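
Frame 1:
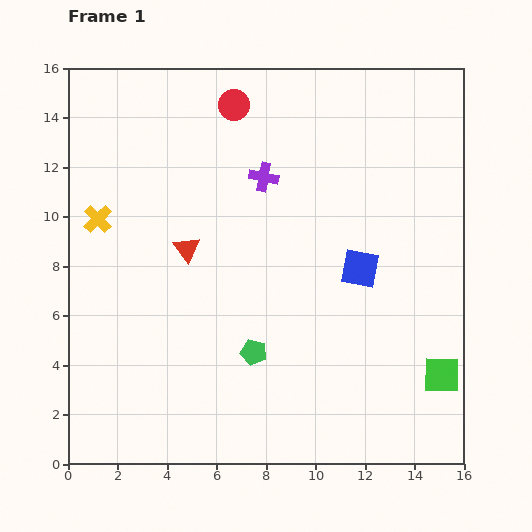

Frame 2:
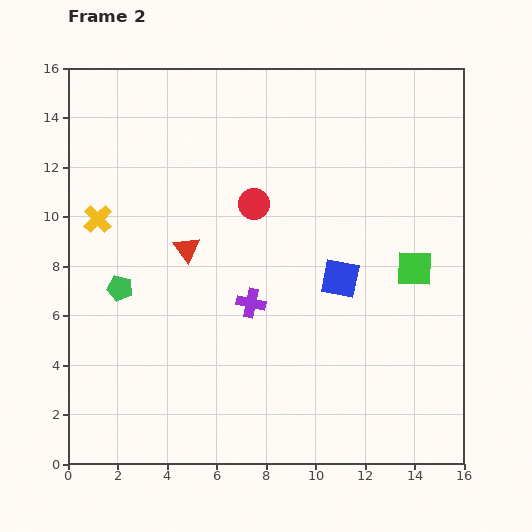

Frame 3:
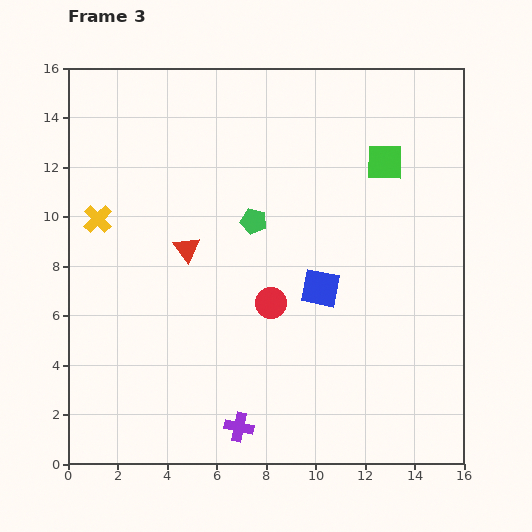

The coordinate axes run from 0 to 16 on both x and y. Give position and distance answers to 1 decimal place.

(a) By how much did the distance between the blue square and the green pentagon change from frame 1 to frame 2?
+3.4

Distance in frame 1: 5.5. Distance in frame 2: 8.9.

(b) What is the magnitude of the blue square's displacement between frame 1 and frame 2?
0.9

The blue square moved from (11.8, 7.9) to (11.0, 7.5), a distance of √(0.8² + 0.4²) ≈ 0.9.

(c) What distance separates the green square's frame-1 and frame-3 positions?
8.9

The green square moved from (15.1, 3.6) to (12.8, 12.2), a distance of √(2.3² + 8.6²) ≈ 8.9.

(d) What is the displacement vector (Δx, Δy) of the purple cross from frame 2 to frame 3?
(-0.5, -5.0)

The purple cross was at (7.4, 6.5) in frame 2 and (6.9, 1.5) in frame 3.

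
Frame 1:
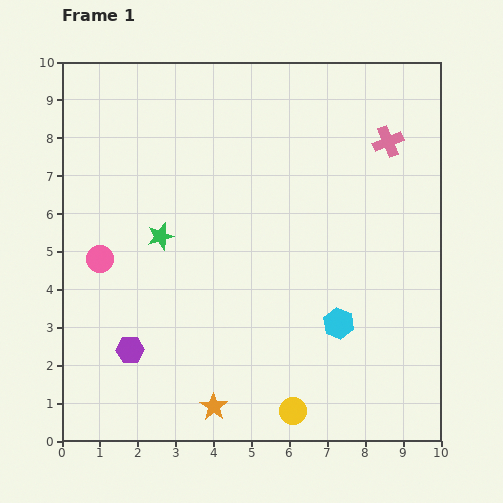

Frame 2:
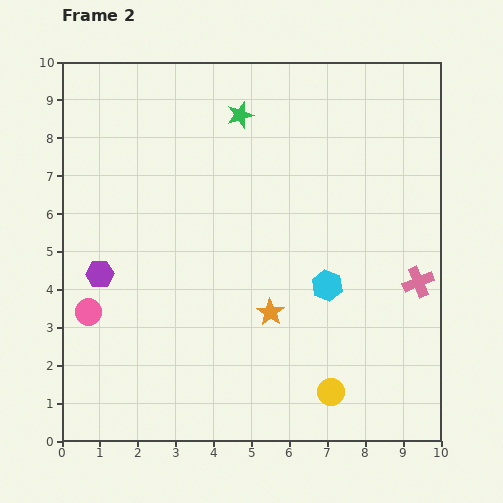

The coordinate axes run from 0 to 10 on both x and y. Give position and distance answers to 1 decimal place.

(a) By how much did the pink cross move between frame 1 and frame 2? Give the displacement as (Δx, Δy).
(0.8, -3.7)

The pink cross was at (8.6, 7.9) in frame 1 and (9.4, 4.2) in frame 2.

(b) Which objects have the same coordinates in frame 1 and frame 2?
none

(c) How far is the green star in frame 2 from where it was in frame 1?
3.8

The green star moved from (2.6, 5.4) to (4.7, 8.6), a distance of √(2.1² + 3.2²) ≈ 3.8.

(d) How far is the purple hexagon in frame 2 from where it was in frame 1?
2.2

The purple hexagon moved from (1.8, 2.4) to (1.0, 4.4), a distance of √(0.8² + 2.0²) ≈ 2.2.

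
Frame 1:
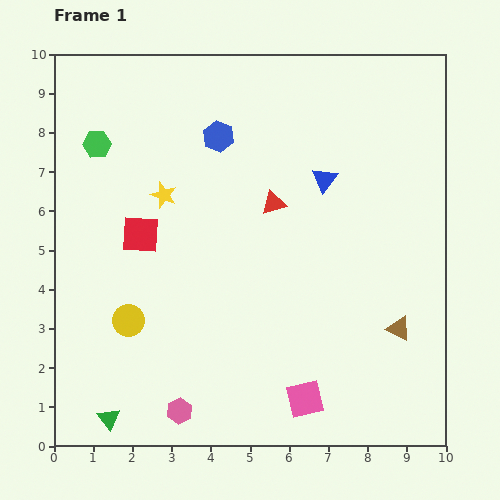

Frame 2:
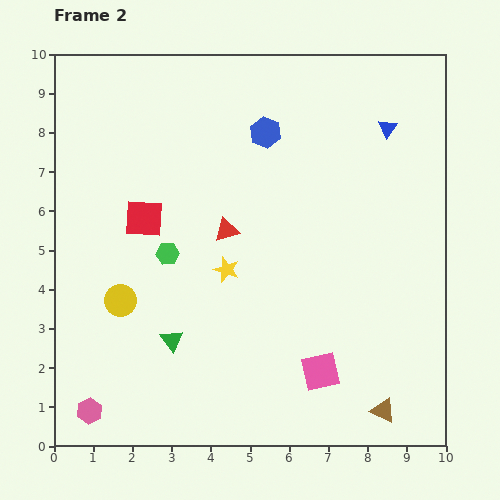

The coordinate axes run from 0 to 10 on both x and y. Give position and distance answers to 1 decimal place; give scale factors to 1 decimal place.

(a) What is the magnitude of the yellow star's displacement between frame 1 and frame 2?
2.5

The yellow star moved from (2.8, 6.4) to (4.4, 4.5), a distance of √(1.6² + 1.9²) ≈ 2.5.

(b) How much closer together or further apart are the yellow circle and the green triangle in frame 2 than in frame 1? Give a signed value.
-0.9

Distance in frame 1: 2.5. Distance in frame 2: 1.6.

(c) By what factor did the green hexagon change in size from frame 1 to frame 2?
0.8×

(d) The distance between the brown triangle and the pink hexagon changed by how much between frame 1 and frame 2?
+1.5

Distance in frame 1: 6.0. Distance in frame 2: 7.5.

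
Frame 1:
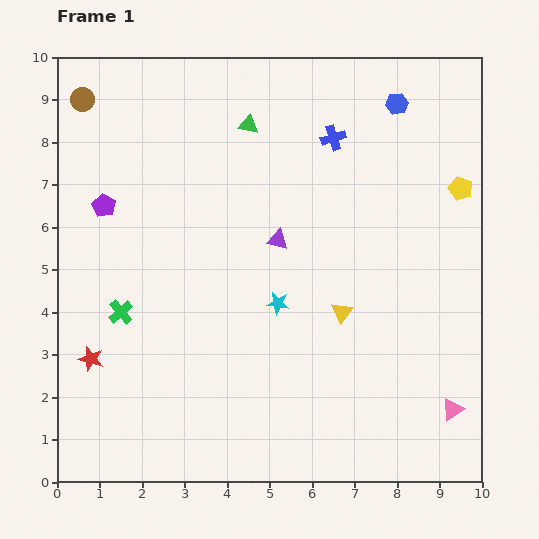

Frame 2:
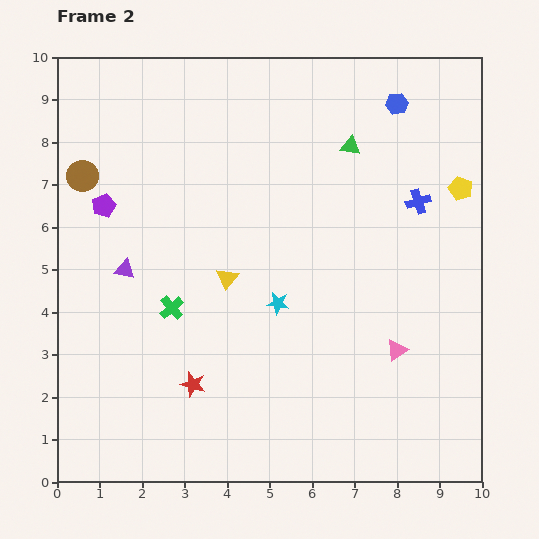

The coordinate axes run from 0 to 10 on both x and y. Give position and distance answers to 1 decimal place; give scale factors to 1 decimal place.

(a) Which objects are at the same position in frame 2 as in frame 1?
the blue hexagon, the yellow pentagon, the cyan star, the purple pentagon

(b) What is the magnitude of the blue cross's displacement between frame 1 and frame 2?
2.5

The blue cross moved from (6.5, 8.1) to (8.5, 6.6), a distance of √(2.0² + 1.5²) ≈ 2.5.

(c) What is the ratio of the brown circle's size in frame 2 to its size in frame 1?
1.3×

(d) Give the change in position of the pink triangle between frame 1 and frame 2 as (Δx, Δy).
(-1.3, 1.4)

The pink triangle was at (9.3, 1.7) in frame 1 and (8.0, 3.1) in frame 2.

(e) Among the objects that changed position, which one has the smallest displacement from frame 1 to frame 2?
the green cross

(moved 1.2)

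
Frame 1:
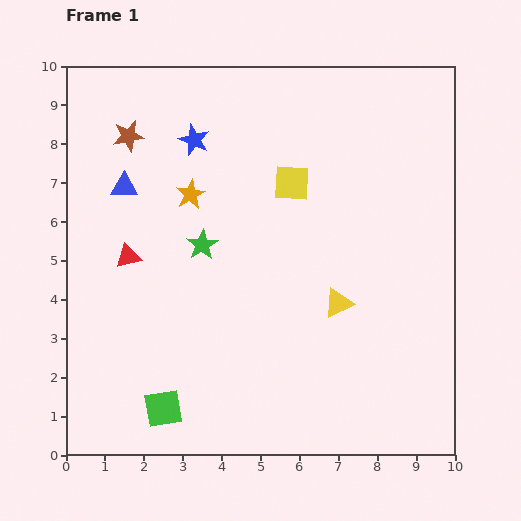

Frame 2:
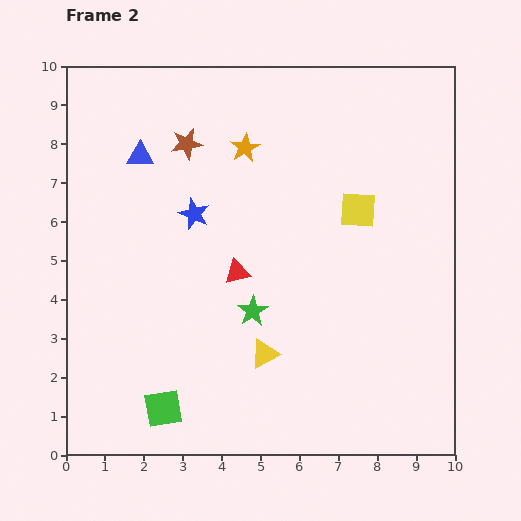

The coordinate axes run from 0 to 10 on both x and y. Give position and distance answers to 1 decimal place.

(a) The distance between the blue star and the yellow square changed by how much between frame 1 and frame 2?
+1.5

Distance in frame 1: 2.7. Distance in frame 2: 4.2.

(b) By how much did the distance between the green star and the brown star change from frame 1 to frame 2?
+1.2

Distance in frame 1: 3.4. Distance in frame 2: 4.6.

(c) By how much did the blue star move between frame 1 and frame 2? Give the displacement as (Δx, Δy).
(0.0, -1.9)

The blue star was at (3.3, 8.1) in frame 1 and (3.3, 6.2) in frame 2.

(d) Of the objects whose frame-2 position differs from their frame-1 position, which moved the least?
the blue triangle

(moved 0.9)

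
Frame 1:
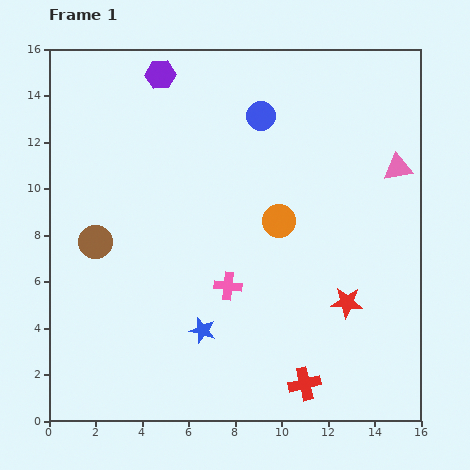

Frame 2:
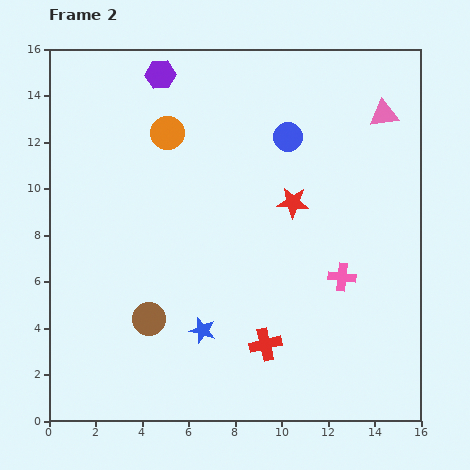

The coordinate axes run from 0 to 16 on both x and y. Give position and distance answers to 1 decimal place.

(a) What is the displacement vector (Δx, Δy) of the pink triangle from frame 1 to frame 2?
(-0.6, 2.3)

The pink triangle was at (15.0, 10.9) in frame 1 and (14.4, 13.2) in frame 2.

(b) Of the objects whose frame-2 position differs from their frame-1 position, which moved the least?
the blue circle

(moved 1.5)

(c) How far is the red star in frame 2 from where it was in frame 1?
4.9

The red star moved from (12.8, 5.1) to (10.5, 9.4), a distance of √(2.3² + 4.3²) ≈ 4.9.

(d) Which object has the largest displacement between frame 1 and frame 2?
the orange circle

(moved 6.1; next 4.9)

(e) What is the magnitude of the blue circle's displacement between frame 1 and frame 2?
1.5

The blue circle moved from (9.1, 13.1) to (10.3, 12.2), a distance of √(1.2² + 0.9²) ≈ 1.5.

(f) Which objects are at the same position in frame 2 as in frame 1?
the blue star, the purple hexagon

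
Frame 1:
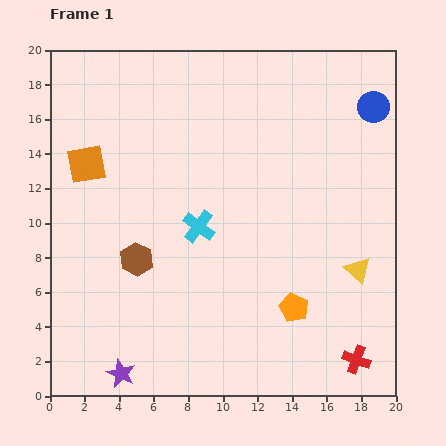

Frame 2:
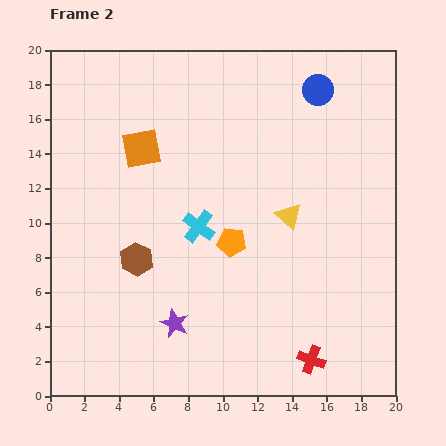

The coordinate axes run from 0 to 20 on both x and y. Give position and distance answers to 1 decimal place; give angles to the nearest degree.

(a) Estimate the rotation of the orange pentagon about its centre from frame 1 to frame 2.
18° counter-clockwise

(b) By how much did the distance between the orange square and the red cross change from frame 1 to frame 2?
-3.7

Distance in frame 1: 19.3. Distance in frame 2: 15.6.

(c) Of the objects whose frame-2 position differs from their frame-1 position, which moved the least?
the red cross

(moved 2.6)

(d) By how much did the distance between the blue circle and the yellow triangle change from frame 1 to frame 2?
-1.9

Distance in frame 1: 9.4. Distance in frame 2: 7.5.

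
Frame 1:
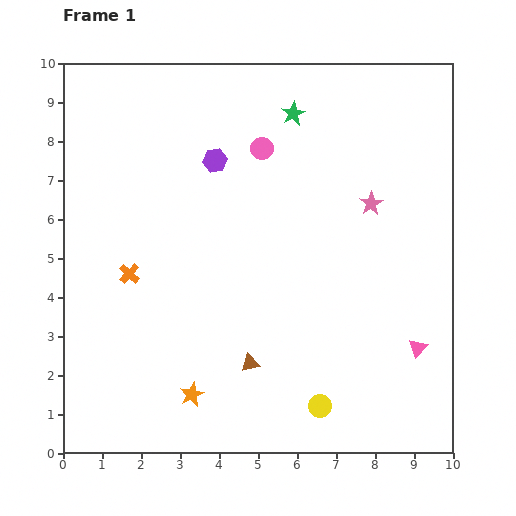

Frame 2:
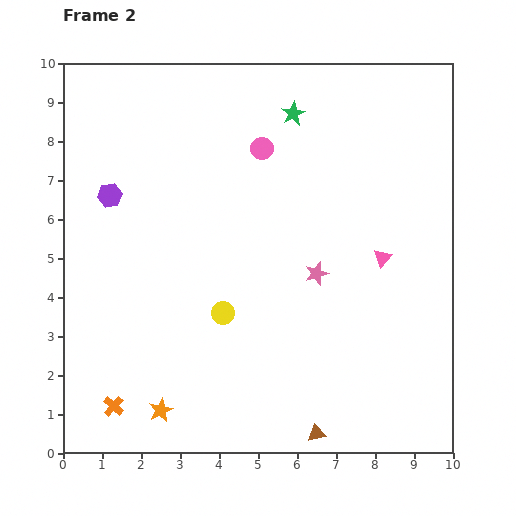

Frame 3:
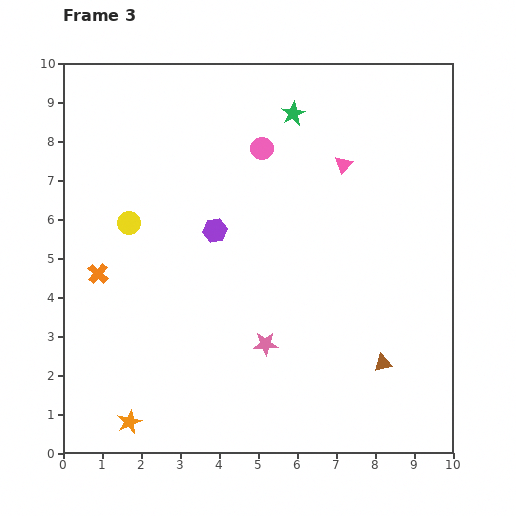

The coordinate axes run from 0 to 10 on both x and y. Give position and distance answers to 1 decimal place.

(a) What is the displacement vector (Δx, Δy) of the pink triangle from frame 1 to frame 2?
(-0.9, 2.3)

The pink triangle was at (9.1, 2.7) in frame 1 and (8.2, 5.0) in frame 2.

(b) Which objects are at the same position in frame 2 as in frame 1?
the pink circle, the green star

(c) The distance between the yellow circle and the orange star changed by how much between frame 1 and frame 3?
+1.8

Distance in frame 1: 3.3. Distance in frame 3: 5.1.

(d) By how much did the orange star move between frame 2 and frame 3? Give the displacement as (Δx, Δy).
(-0.8, -0.3)

The orange star was at (2.5, 1.1) in frame 2 and (1.7, 0.8) in frame 3.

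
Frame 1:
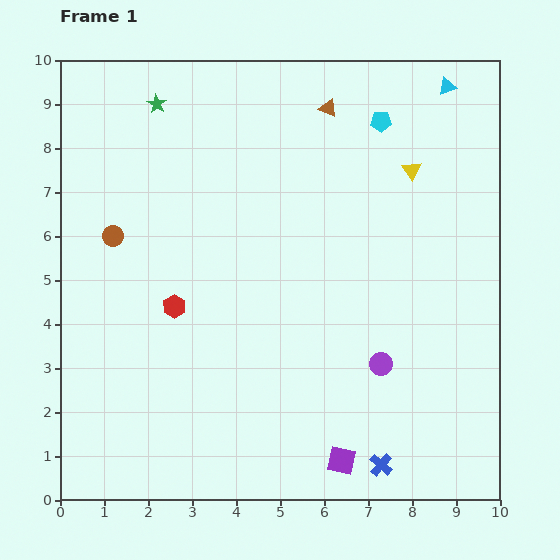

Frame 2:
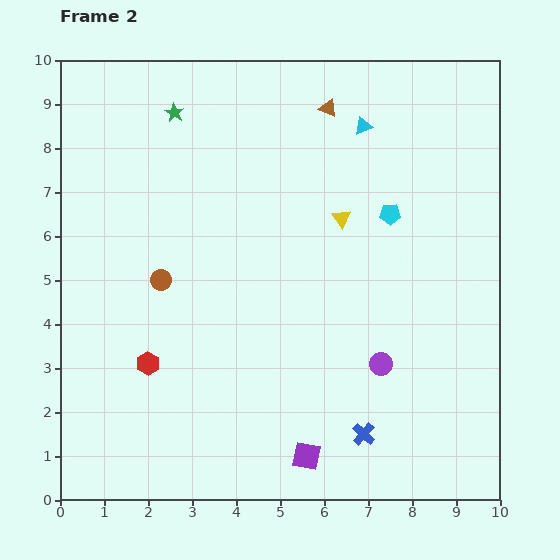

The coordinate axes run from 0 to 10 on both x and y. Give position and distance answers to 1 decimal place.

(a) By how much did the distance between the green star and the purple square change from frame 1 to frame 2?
-0.7

Distance in frame 1: 9.1. Distance in frame 2: 8.4.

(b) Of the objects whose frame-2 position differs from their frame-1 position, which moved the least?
the green star

(moved 0.4)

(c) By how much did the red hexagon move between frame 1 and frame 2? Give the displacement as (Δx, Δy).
(-0.6, -1.3)

The red hexagon was at (2.6, 4.4) in frame 1 and (2.0, 3.1) in frame 2.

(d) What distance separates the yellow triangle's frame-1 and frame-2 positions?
1.9

The yellow triangle moved from (8.0, 7.5) to (6.4, 6.4), a distance of √(1.6² + 1.1²) ≈ 1.9.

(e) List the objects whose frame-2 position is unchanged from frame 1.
the brown triangle, the purple circle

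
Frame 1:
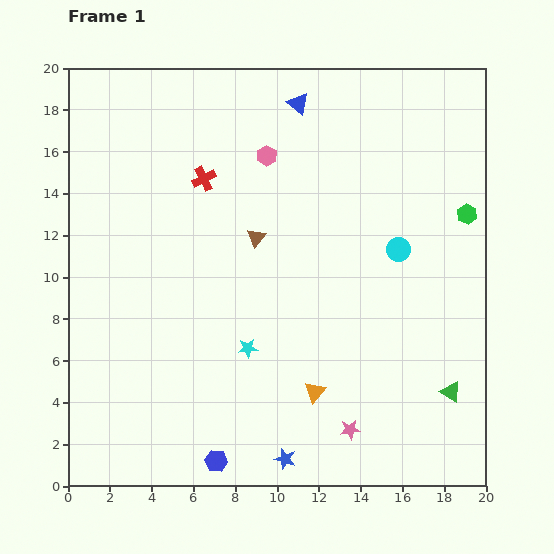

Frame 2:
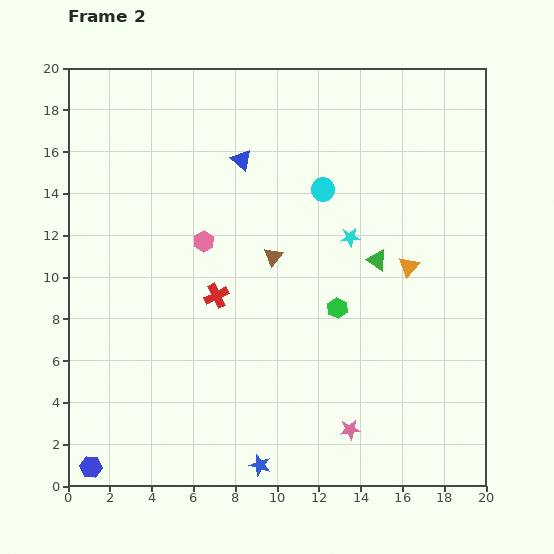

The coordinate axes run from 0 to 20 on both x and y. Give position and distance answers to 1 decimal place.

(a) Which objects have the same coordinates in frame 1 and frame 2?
the pink star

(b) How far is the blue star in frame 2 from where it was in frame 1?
1.2

The blue star moved from (10.4, 1.3) to (9.2, 1.0), a distance of √(1.2² + 0.3²) ≈ 1.2.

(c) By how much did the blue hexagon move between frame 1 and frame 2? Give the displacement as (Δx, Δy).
(-6.0, -0.3)

The blue hexagon was at (7.1, 1.2) in frame 1 and (1.1, 0.9) in frame 2.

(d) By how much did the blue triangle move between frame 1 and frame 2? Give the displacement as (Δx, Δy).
(-2.7, -2.7)

The blue triangle was at (11.0, 18.3) in frame 1 and (8.3, 15.6) in frame 2.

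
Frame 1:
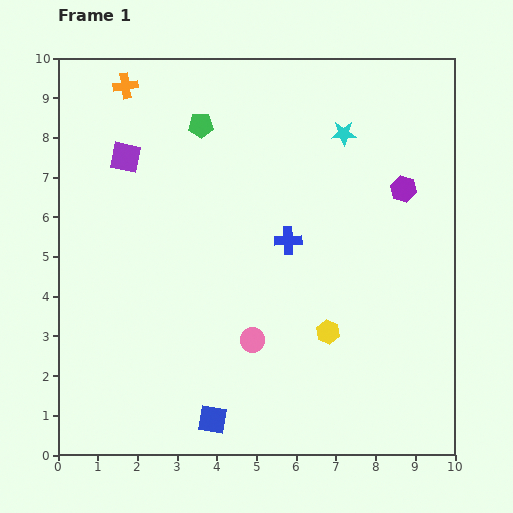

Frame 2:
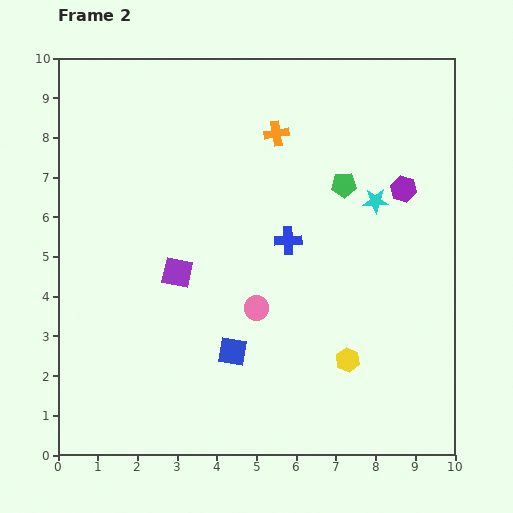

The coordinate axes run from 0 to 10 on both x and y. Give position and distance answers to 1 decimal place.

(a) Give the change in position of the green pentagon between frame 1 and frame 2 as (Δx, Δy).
(3.6, -1.5)

The green pentagon was at (3.6, 8.3) in frame 1 and (7.2, 6.8) in frame 2.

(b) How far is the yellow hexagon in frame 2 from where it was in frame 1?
0.9

The yellow hexagon moved from (6.8, 3.1) to (7.3, 2.4), a distance of √(0.5² + 0.7²) ≈ 0.9.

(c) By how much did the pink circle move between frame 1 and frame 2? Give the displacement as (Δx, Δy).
(0.1, 0.8)

The pink circle was at (4.9, 2.9) in frame 1 and (5.0, 3.7) in frame 2.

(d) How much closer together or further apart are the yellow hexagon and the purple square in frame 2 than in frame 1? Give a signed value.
-1.9

Distance in frame 1: 6.7. Distance in frame 2: 4.8.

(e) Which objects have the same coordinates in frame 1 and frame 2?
the blue cross, the purple hexagon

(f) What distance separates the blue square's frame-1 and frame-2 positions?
1.8

The blue square moved from (3.9, 0.9) to (4.4, 2.6), a distance of √(0.5² + 1.7²) ≈ 1.8.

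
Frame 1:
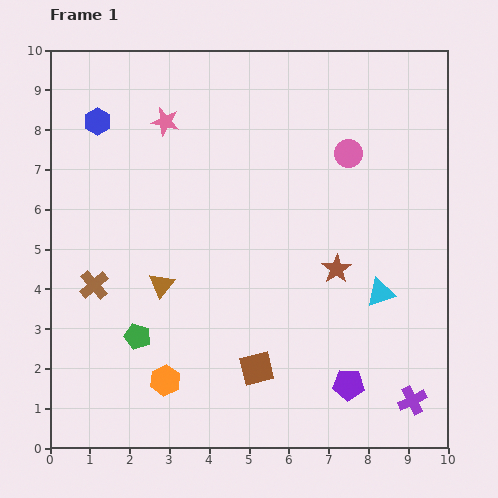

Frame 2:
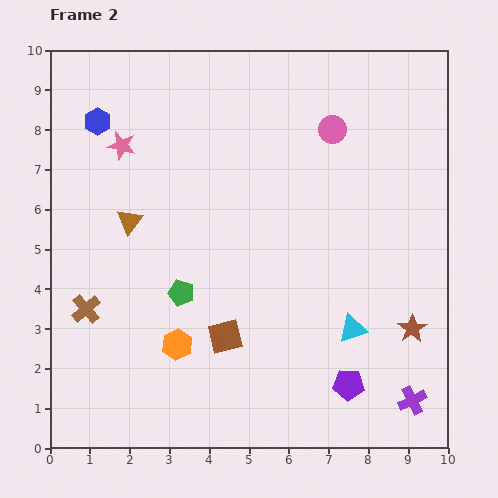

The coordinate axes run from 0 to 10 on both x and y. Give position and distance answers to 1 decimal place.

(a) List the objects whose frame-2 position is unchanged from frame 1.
the purple cross, the purple pentagon, the blue hexagon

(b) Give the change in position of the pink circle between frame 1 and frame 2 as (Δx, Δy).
(-0.4, 0.6)

The pink circle was at (7.5, 7.4) in frame 1 and (7.1, 8.0) in frame 2.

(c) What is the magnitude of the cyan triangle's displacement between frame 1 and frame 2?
1.1

The cyan triangle moved from (8.3, 3.9) to (7.6, 3.0), a distance of √(0.7² + 0.9²) ≈ 1.1.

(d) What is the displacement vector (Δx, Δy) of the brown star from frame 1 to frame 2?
(1.9, -1.5)

The brown star was at (7.2, 4.5) in frame 1 and (9.1, 3.0) in frame 2.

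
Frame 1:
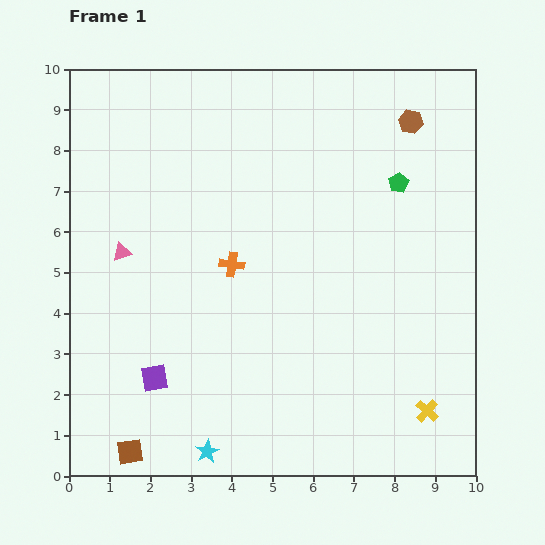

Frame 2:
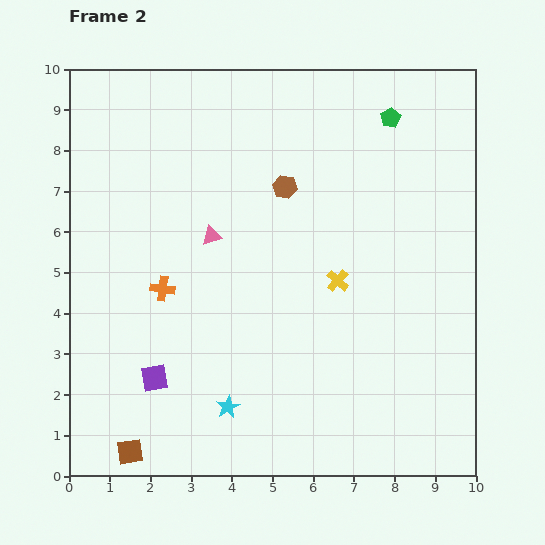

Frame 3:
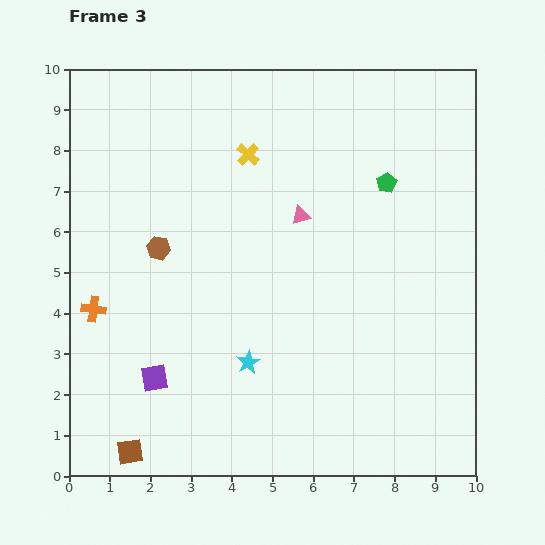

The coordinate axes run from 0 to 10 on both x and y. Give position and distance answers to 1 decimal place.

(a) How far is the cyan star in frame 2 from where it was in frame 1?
1.2

The cyan star moved from (3.4, 0.6) to (3.9, 1.7), a distance of √(0.5² + 1.1²) ≈ 1.2.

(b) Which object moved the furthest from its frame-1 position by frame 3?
the yellow cross

(moved 7.7; next 6.9)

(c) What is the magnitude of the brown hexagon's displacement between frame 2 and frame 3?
3.4

The brown hexagon moved from (5.3, 7.1) to (2.2, 5.6), a distance of √(3.1² + 1.5²) ≈ 3.4.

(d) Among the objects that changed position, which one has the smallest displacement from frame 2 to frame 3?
the cyan star

(moved 1.2)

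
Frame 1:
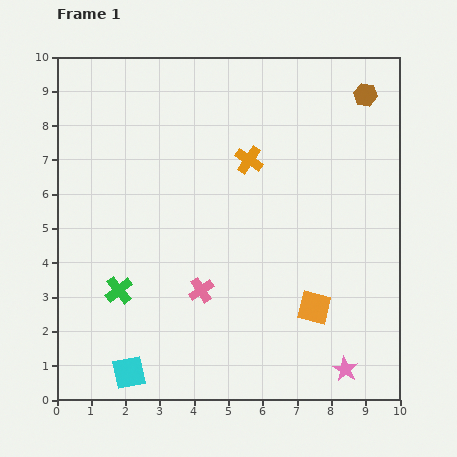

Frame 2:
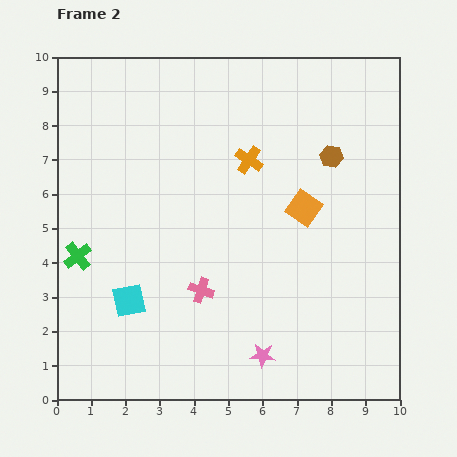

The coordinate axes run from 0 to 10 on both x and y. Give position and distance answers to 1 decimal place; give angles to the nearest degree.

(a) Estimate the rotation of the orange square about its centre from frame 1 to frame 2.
20° clockwise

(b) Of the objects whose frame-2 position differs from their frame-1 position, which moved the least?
the green cross

(moved 1.6)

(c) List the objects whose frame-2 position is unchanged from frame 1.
the orange cross, the pink cross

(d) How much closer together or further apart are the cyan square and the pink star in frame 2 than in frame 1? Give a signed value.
-2.1

Distance in frame 1: 6.3. Distance in frame 2: 4.2.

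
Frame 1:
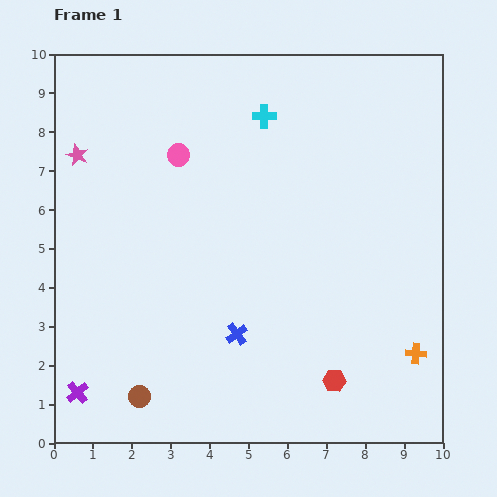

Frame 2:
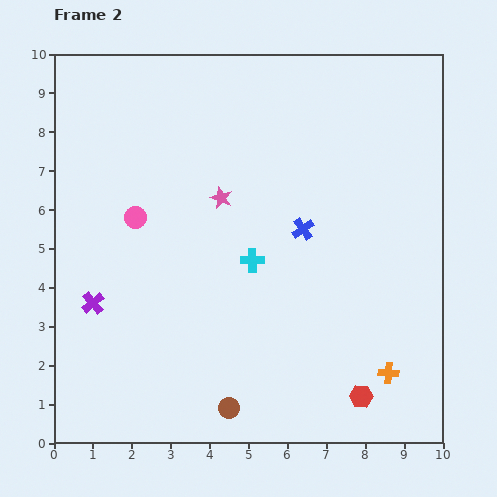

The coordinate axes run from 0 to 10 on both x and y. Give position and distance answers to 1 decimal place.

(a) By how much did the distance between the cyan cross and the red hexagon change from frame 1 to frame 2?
-2.5

Distance in frame 1: 7.0. Distance in frame 2: 4.5.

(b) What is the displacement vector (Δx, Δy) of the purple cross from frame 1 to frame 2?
(0.4, 2.3)

The purple cross was at (0.6, 1.3) in frame 1 and (1.0, 3.6) in frame 2.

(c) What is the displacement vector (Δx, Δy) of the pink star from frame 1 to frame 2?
(3.7, -1.1)

The pink star was at (0.6, 7.4) in frame 1 and (4.3, 6.3) in frame 2.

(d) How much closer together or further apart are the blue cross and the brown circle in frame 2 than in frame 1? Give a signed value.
+2.0

Distance in frame 1: 3.0. Distance in frame 2: 5.0.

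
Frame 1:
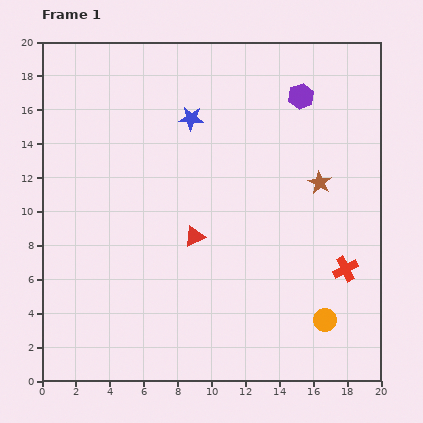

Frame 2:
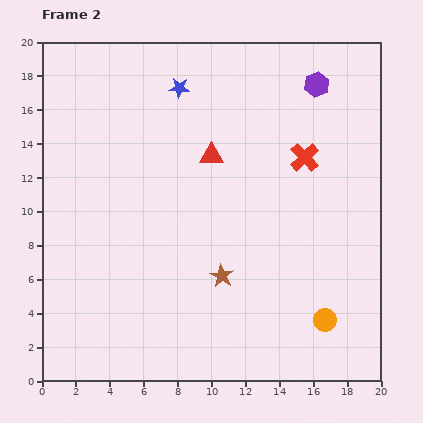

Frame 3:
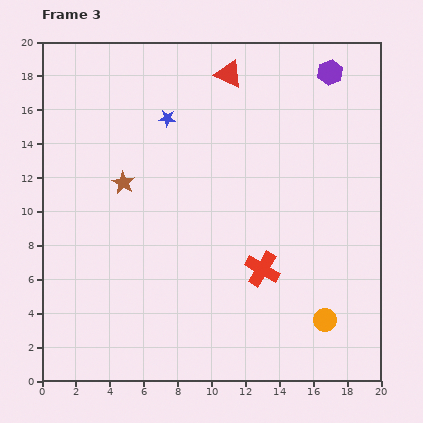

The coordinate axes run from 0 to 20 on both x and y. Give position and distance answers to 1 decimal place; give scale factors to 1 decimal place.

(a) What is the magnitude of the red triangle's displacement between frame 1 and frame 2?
4.9

The red triangle moved from (9.0, 8.5) to (10.0, 13.3), a distance of √(1.0² + 4.8²) ≈ 4.9.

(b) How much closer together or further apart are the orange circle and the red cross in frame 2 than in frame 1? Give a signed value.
+6.5

Distance in frame 1: 3.2. Distance in frame 2: 9.7.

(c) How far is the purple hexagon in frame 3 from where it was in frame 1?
2.2

The purple hexagon moved from (15.3, 16.8) to (17.0, 18.2), a distance of √(1.7² + 1.4²) ≈ 2.2.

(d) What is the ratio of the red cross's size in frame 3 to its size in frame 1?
1.4×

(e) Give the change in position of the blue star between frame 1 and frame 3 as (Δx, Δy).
(-1.4, 0.0)

The blue star was at (8.8, 15.5) in frame 1 and (7.4, 15.5) in frame 3.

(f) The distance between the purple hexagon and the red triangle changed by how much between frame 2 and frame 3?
-1.5

Distance in frame 2: 7.5. Distance in frame 3: 6.0.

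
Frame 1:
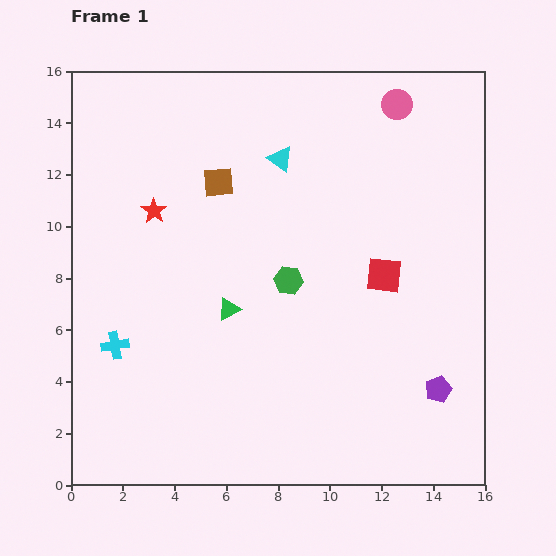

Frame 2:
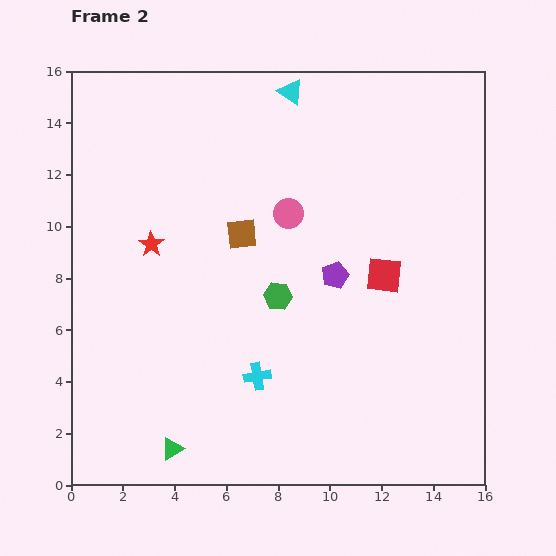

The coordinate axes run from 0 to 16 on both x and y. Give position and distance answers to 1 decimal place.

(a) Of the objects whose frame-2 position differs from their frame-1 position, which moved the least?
the green hexagon

(moved 0.7)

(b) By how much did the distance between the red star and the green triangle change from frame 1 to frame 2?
+3.1

Distance in frame 1: 4.8. Distance in frame 2: 7.9.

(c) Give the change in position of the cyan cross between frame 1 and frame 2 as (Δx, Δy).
(5.5, -1.2)

The cyan cross was at (1.7, 5.4) in frame 1 and (7.2, 4.2) in frame 2.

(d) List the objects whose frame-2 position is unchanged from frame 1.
the red square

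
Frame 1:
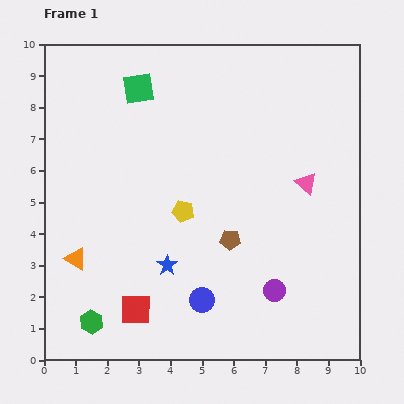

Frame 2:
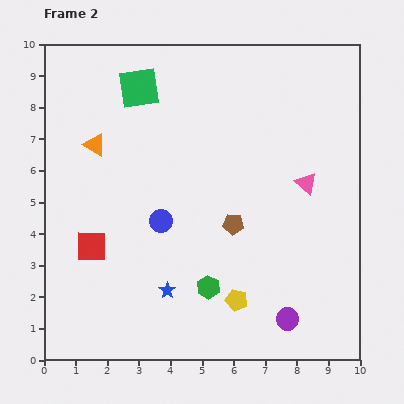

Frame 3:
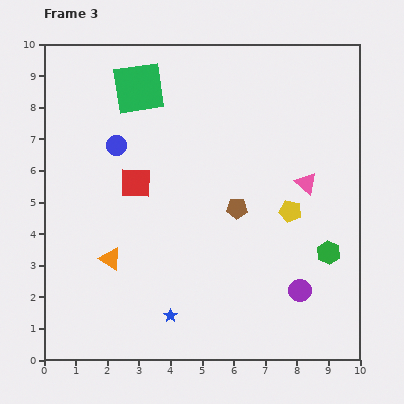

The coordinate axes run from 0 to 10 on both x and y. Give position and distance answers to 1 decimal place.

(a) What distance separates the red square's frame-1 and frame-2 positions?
2.4

The red square moved from (2.9, 1.6) to (1.5, 3.6), a distance of √(1.4² + 2.0²) ≈ 2.4.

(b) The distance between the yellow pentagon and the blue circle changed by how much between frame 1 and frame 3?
+3.0

Distance in frame 1: 2.9. Distance in frame 3: 5.9.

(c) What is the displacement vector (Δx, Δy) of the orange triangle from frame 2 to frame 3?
(0.5, -3.6)

The orange triangle was at (1.6, 6.8) in frame 2 and (2.1, 3.2) in frame 3.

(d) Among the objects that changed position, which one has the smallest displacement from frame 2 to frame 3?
the brown pentagon

(moved 0.5)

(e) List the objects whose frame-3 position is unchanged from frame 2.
the pink triangle, the green square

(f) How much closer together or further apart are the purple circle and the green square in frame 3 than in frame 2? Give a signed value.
-0.5

Distance in frame 2: 8.7. Distance in frame 3: 8.2.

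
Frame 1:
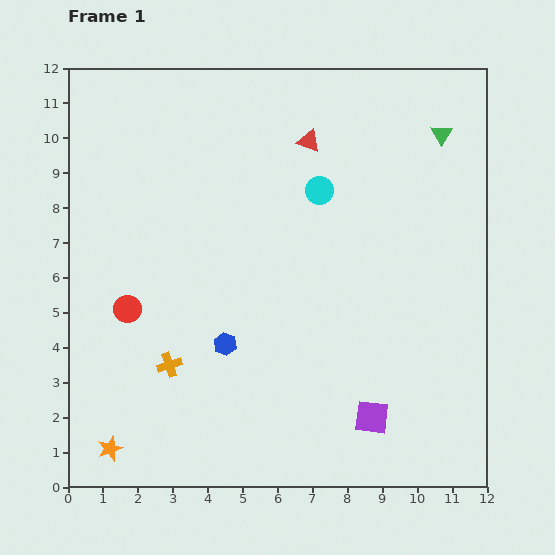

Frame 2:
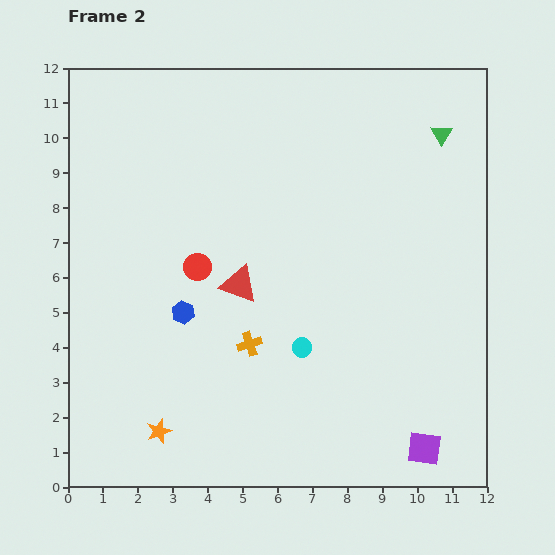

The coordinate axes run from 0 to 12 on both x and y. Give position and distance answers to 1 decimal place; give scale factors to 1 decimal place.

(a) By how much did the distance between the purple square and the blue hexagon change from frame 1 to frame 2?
+3.2

Distance in frame 1: 4.7. Distance in frame 2: 7.9.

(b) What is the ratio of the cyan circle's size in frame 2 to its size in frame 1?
0.7×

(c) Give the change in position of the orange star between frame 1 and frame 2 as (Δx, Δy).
(1.4, 0.5)

The orange star was at (1.2, 1.1) in frame 1 and (2.6, 1.6) in frame 2.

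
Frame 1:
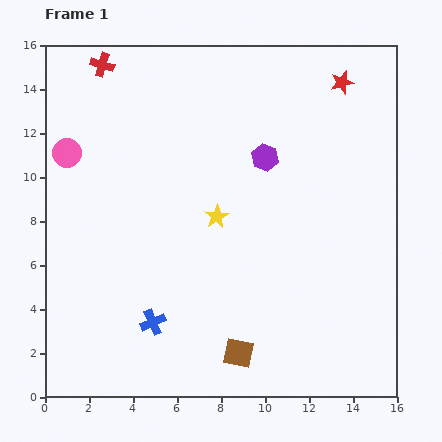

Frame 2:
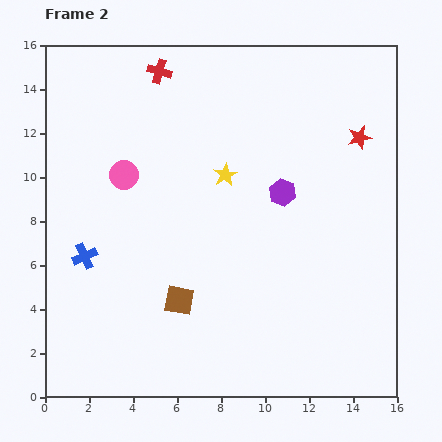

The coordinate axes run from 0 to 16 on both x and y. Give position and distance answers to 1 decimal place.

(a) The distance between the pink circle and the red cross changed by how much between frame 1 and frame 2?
+0.7

Distance in frame 1: 4.3. Distance in frame 2: 5.0.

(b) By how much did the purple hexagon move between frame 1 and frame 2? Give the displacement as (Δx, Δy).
(0.8, -1.6)

The purple hexagon was at (10.0, 10.9) in frame 1 and (10.8, 9.3) in frame 2.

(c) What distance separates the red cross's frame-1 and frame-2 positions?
2.6

The red cross moved from (2.6, 15.1) to (5.2, 14.8), a distance of √(2.6² + 0.3²) ≈ 2.6.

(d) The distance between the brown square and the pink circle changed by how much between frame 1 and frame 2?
-5.8

Distance in frame 1: 12.0. Distance in frame 2: 6.2.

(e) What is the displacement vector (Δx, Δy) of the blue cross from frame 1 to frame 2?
(-3.1, 3.0)

The blue cross was at (4.9, 3.4) in frame 1 and (1.8, 6.4) in frame 2.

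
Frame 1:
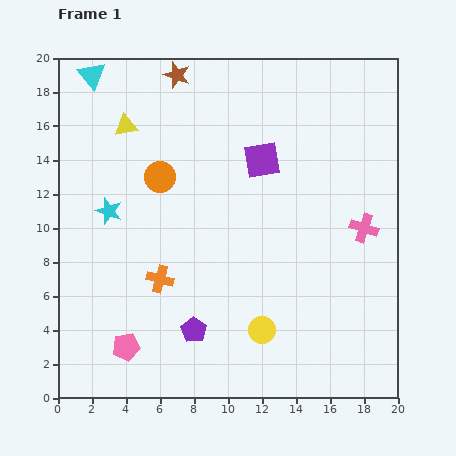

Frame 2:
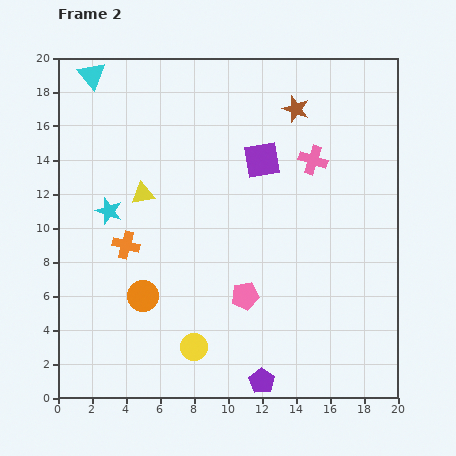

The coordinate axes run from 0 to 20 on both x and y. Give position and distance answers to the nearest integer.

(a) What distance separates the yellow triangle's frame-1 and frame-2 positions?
4

The yellow triangle moved from (4, 16) to (5, 12), a distance of √(1² + 4²) ≈ 4.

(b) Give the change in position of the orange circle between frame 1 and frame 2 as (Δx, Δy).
(-1, -7)

The orange circle was at (6, 13) in frame 1 and (5, 6) in frame 2.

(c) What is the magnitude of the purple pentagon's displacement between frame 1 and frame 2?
5

The purple pentagon moved from (8, 4) to (12, 1), a distance of √(4² + 3²) ≈ 5.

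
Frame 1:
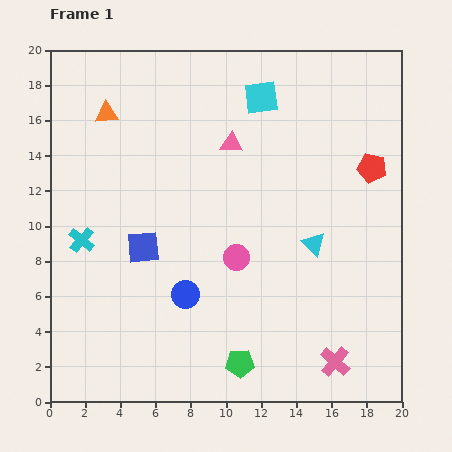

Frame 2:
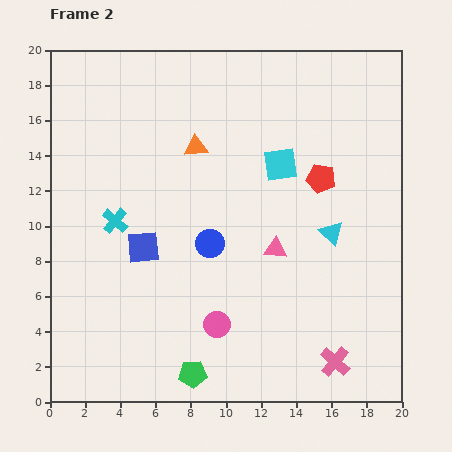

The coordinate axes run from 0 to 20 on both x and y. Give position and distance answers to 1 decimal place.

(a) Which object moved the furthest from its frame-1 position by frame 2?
the pink triangle

(moved 6.5; next 5.4)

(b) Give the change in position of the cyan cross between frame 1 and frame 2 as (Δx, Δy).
(1.9, 1.1)

The cyan cross was at (1.8, 9.2) in frame 1 and (3.7, 10.3) in frame 2.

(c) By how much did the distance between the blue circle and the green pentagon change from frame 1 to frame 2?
+2.5

Distance in frame 1: 5.0. Distance in frame 2: 7.5.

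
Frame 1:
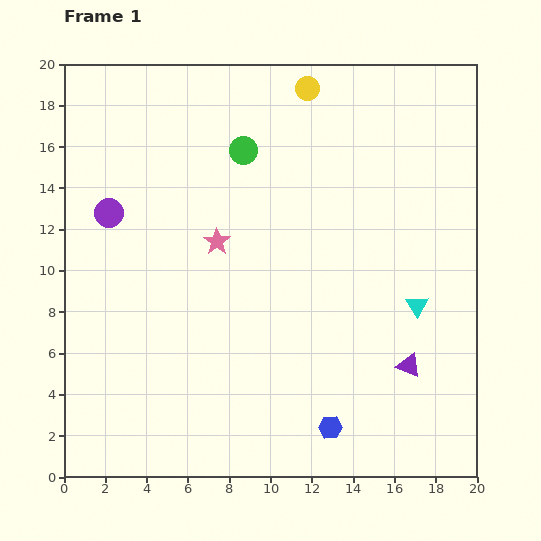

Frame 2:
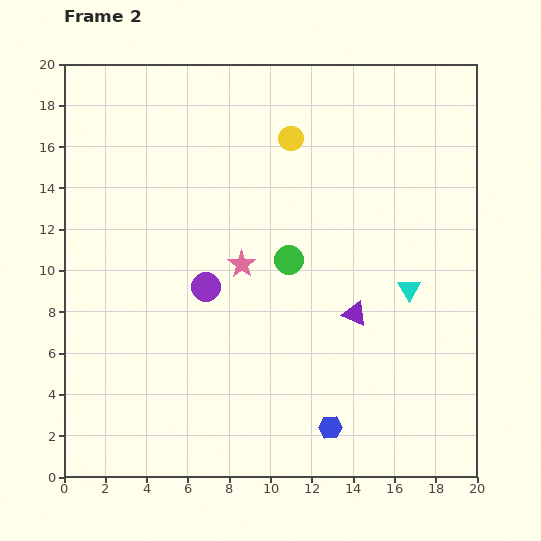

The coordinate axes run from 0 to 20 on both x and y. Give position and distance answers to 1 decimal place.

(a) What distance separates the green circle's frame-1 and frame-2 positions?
5.7

The green circle moved from (8.7, 15.8) to (10.9, 10.5), a distance of √(2.2² + 5.3²) ≈ 5.7.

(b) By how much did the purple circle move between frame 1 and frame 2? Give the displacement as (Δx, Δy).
(4.7, -3.6)

The purple circle was at (2.2, 12.8) in frame 1 and (6.9, 9.2) in frame 2.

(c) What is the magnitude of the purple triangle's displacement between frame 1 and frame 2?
3.6

The purple triangle moved from (16.7, 5.4) to (14.1, 7.9), a distance of √(2.6² + 2.5²) ≈ 3.6.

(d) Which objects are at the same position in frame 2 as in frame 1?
the blue hexagon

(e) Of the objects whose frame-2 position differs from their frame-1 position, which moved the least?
the cyan triangle

(moved 0.9)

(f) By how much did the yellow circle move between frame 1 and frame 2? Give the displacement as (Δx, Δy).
(-0.8, -2.4)

The yellow circle was at (11.8, 18.8) in frame 1 and (11.0, 16.4) in frame 2.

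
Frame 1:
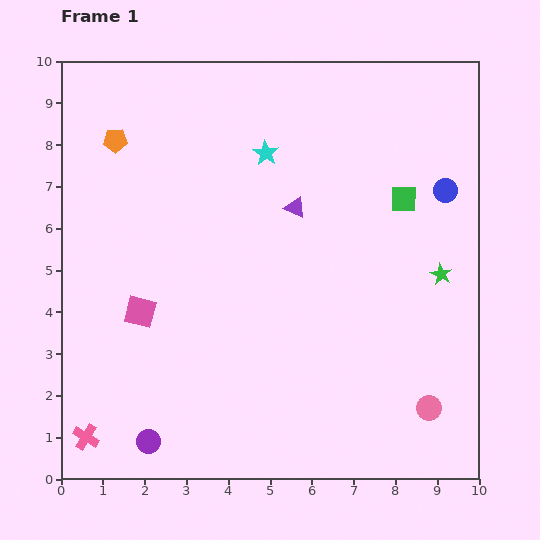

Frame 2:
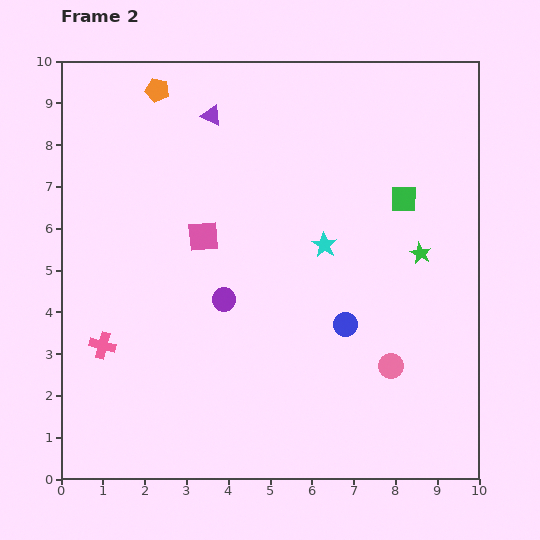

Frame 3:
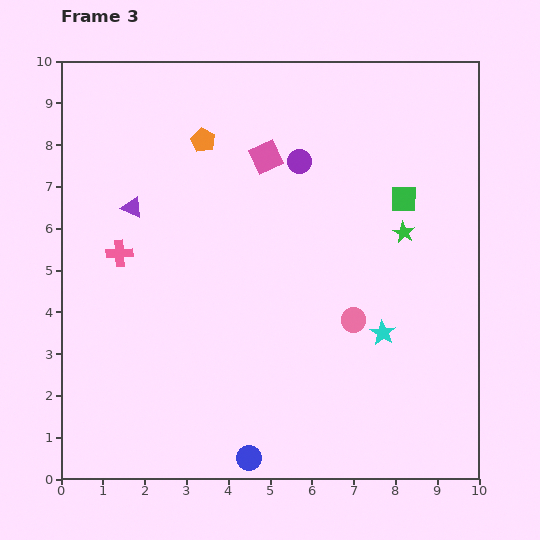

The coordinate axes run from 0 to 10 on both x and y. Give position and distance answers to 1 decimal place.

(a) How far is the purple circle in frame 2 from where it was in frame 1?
3.8

The purple circle moved from (2.1, 0.9) to (3.9, 4.3), a distance of √(1.8² + 3.4²) ≈ 3.8.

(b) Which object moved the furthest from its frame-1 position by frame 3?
the blue circle

(moved 7.9; next 7.6)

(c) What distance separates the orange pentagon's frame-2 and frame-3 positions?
1.6

The orange pentagon moved from (2.3, 9.3) to (3.4, 8.1), a distance of √(1.1² + 1.2²) ≈ 1.6.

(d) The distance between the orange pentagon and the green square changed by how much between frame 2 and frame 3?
-1.4

Distance in frame 2: 6.4. Distance in frame 3: 5.0.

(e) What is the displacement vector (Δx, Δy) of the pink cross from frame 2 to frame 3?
(0.4, 2.2)

The pink cross was at (1.0, 3.2) in frame 2 and (1.4, 5.4) in frame 3.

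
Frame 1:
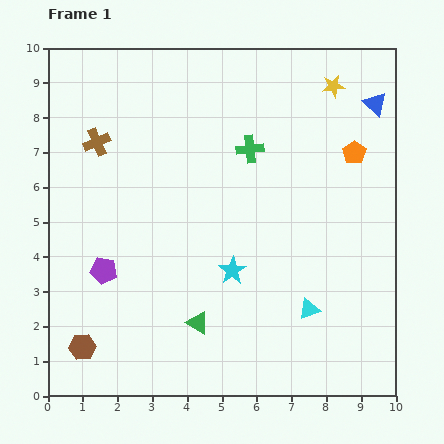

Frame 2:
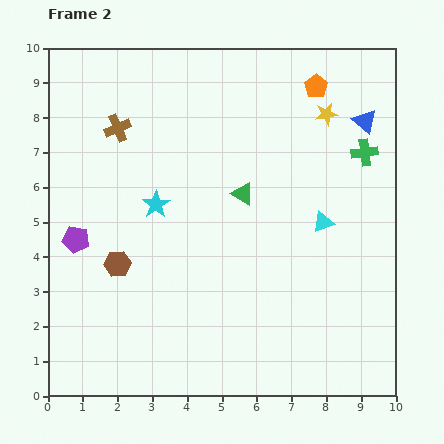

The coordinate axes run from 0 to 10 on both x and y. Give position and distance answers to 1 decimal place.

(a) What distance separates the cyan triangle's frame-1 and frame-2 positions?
2.5

The cyan triangle moved from (7.5, 2.5) to (7.9, 5.0), a distance of √(0.4² + 2.5²) ≈ 2.5.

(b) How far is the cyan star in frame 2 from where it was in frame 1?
2.9

The cyan star moved from (5.3, 3.6) to (3.1, 5.5), a distance of √(2.2² + 1.9²) ≈ 2.9.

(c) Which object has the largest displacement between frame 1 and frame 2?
the green triangle

(moved 3.9; next 3.3)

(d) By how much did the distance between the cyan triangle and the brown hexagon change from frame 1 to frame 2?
-0.6

Distance in frame 1: 6.6. Distance in frame 2: 6.0.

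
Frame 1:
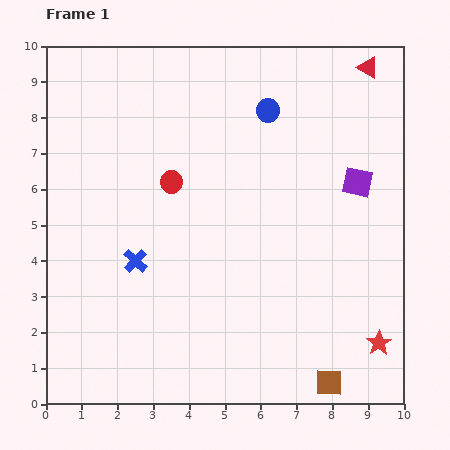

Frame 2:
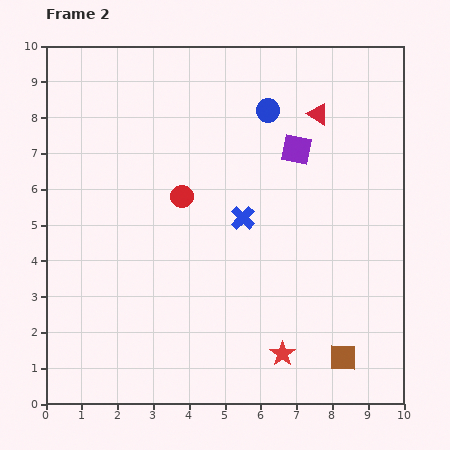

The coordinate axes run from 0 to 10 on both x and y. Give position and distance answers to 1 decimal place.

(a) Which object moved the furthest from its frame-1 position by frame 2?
the blue cross

(moved 3.2; next 2.7)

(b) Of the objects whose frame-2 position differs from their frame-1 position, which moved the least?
the red circle

(moved 0.5)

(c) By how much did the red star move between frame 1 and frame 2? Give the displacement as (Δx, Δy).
(-2.7, -0.3)

The red star was at (9.3, 1.7) in frame 1 and (6.6, 1.4) in frame 2.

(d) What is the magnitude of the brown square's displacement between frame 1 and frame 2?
0.8

The brown square moved from (7.9, 0.6) to (8.3, 1.3), a distance of √(0.4² + 0.7²) ≈ 0.8.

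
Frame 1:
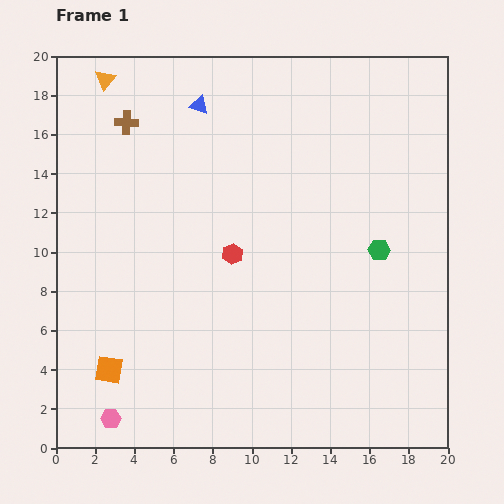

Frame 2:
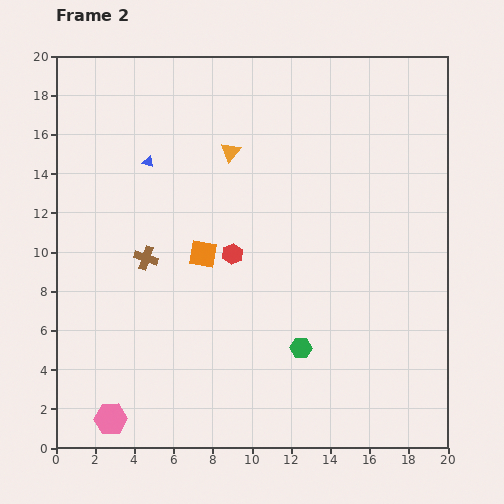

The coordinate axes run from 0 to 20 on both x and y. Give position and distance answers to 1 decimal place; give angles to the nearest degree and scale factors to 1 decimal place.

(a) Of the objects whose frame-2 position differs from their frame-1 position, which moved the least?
the blue triangle

(moved 3.9)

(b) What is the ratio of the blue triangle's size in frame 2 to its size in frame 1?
0.6×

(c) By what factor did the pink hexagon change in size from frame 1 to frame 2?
1.6×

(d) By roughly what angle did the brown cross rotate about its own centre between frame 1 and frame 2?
16° clockwise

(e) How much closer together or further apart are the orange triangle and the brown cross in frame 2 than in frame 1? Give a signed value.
+4.4

Distance in frame 1: 2.5. Distance in frame 2: 6.9.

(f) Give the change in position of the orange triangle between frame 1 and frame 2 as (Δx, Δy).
(6.4, -3.7)

The orange triangle was at (2.5, 18.8) in frame 1 and (8.9, 15.1) in frame 2.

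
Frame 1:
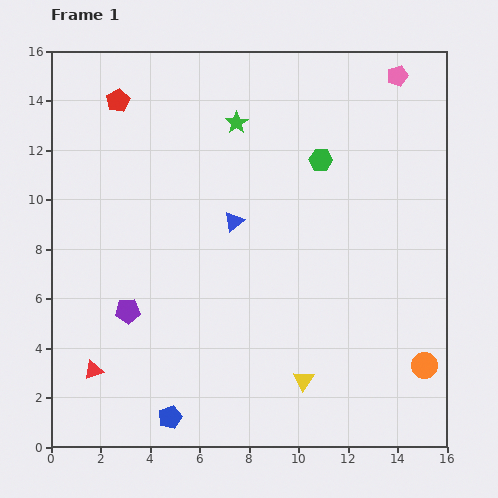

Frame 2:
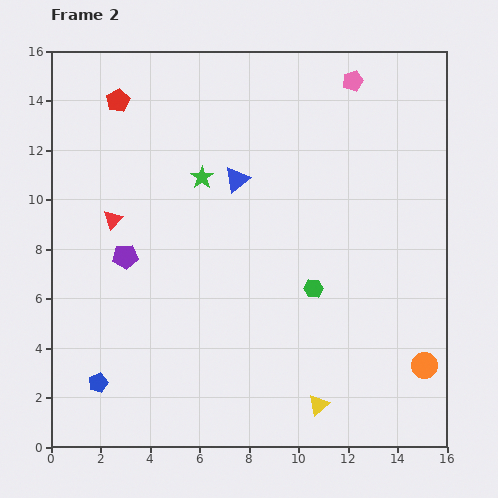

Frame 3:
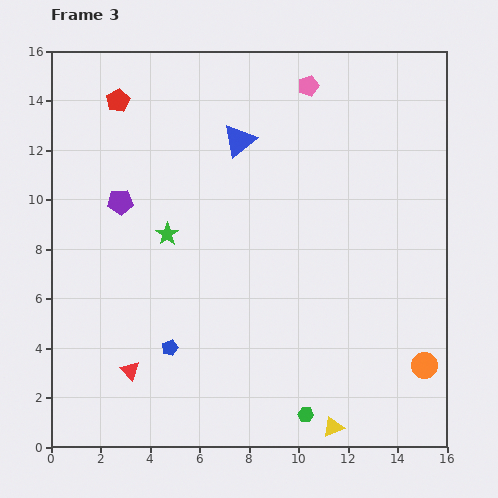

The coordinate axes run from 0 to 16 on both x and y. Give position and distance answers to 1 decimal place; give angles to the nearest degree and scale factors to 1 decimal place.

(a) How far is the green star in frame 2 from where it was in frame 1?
2.6

The green star moved from (7.5, 13.1) to (6.1, 10.9), a distance of √(1.4² + 2.2²) ≈ 2.6.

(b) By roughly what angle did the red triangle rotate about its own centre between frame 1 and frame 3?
52° counter-clockwise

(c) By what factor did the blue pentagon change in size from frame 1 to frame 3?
0.7×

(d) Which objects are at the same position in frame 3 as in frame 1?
the orange circle, the red pentagon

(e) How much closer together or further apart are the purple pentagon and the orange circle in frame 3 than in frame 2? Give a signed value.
+1.1

Distance in frame 2: 12.9. Distance in frame 3: 14.0.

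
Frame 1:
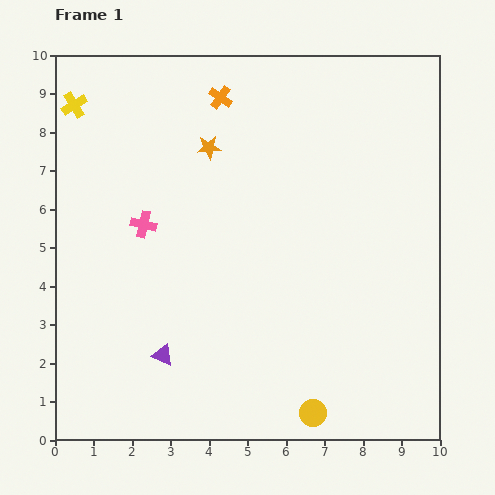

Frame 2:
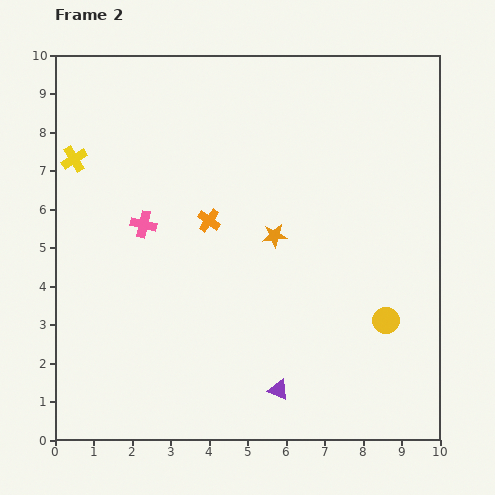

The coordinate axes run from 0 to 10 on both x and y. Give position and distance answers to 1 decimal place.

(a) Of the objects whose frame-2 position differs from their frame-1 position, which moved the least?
the yellow cross

(moved 1.4)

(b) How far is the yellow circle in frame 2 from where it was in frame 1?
3.1

The yellow circle moved from (6.7, 0.7) to (8.6, 3.1), a distance of √(1.9² + 2.4²) ≈ 3.1.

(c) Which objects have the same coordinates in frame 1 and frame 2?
the pink cross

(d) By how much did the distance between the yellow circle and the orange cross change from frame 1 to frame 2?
-3.2

Distance in frame 1: 8.5. Distance in frame 2: 5.3.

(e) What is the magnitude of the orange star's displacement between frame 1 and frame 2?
2.9

The orange star moved from (4.0, 7.6) to (5.7, 5.3), a distance of √(1.7² + 2.3²) ≈ 2.9.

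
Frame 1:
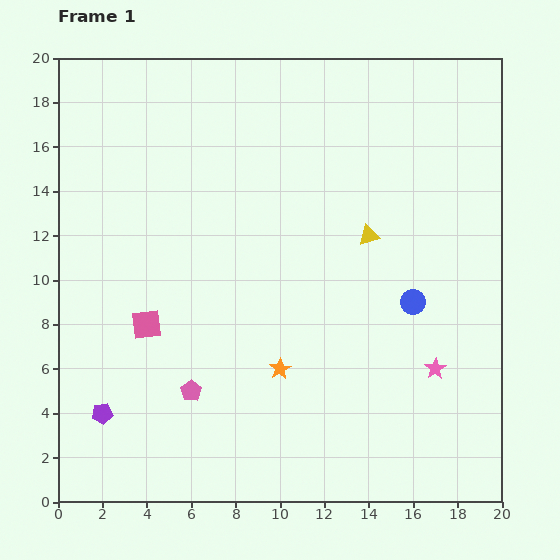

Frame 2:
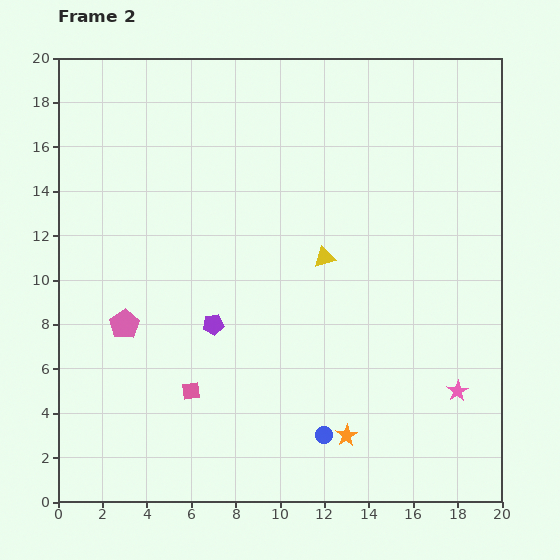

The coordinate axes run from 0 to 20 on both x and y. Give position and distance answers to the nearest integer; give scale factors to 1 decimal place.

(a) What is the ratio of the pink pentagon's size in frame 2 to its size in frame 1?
1.4×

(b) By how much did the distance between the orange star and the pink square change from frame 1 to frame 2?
+1

Distance in frame 1: 6. Distance in frame 2: 7.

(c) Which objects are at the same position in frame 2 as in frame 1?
none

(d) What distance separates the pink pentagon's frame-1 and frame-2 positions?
4

The pink pentagon moved from (6, 5) to (3, 8), a distance of √(3² + 3²) ≈ 4.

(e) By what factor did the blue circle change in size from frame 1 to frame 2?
0.7×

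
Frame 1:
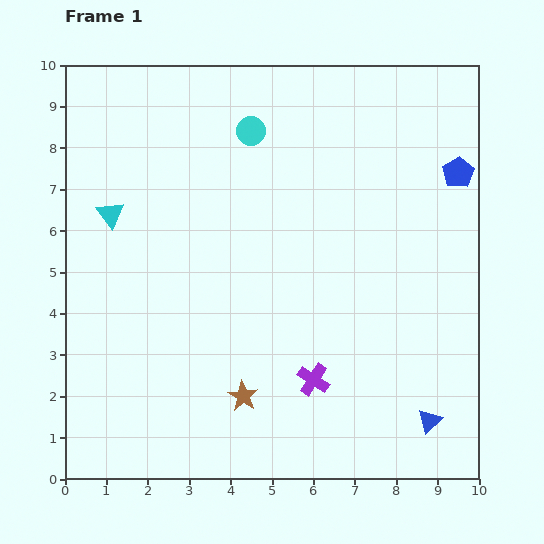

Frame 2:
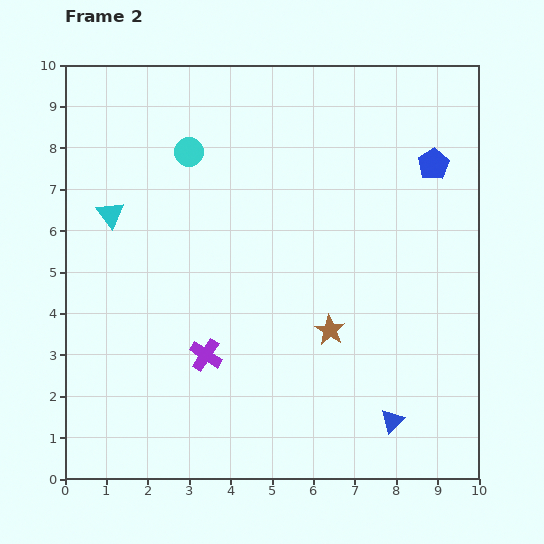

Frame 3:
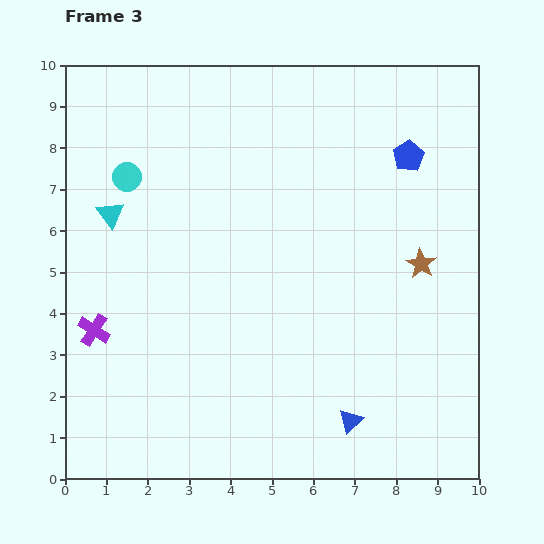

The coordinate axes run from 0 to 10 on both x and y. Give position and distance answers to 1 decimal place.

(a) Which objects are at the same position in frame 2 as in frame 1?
the cyan triangle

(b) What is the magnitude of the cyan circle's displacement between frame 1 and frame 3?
3.2

The cyan circle moved from (4.5, 8.4) to (1.5, 7.3), a distance of √(3.0² + 1.1²) ≈ 3.2.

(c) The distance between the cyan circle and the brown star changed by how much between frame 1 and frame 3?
+1.0

Distance in frame 1: 6.4. Distance in frame 3: 7.4.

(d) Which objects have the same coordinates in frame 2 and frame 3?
the cyan triangle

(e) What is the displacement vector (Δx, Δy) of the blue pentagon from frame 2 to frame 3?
(-0.6, 0.2)

The blue pentagon was at (8.9, 7.6) in frame 2 and (8.3, 7.8) in frame 3.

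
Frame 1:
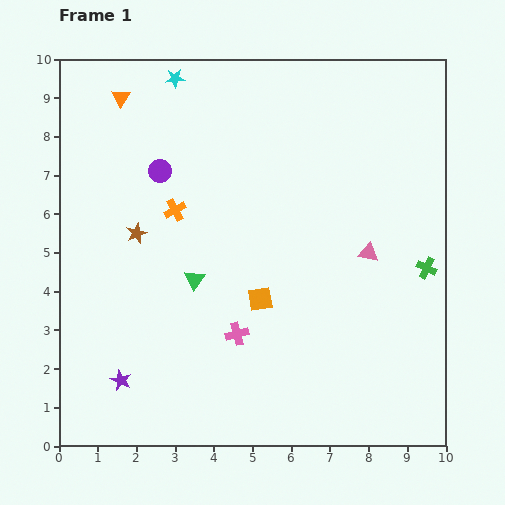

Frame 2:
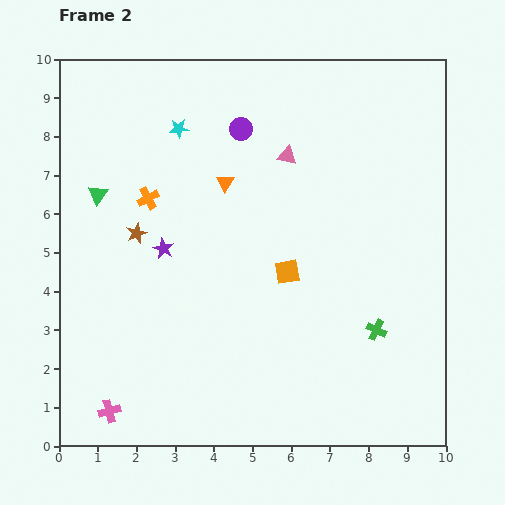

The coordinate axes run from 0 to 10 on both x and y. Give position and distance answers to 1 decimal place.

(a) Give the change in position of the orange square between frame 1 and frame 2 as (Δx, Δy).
(0.7, 0.7)

The orange square was at (5.2, 3.8) in frame 1 and (5.9, 4.5) in frame 2.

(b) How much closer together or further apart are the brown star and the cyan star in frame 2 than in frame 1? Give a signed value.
-1.2

Distance in frame 1: 4.1. Distance in frame 2: 2.9.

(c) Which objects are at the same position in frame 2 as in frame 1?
the brown star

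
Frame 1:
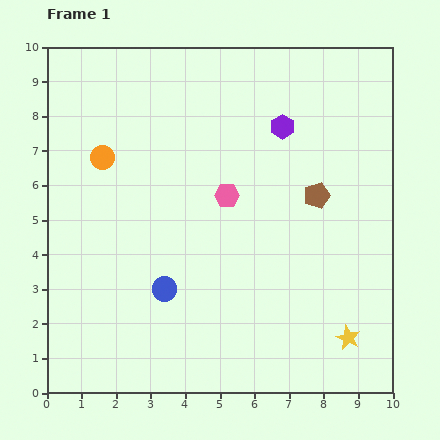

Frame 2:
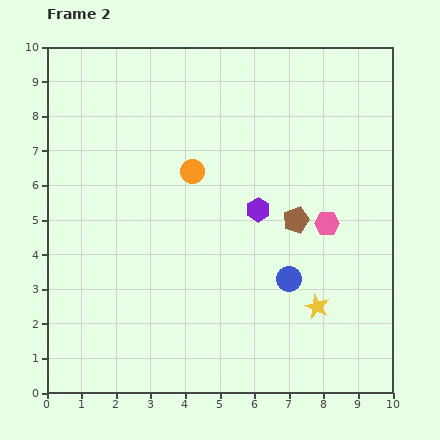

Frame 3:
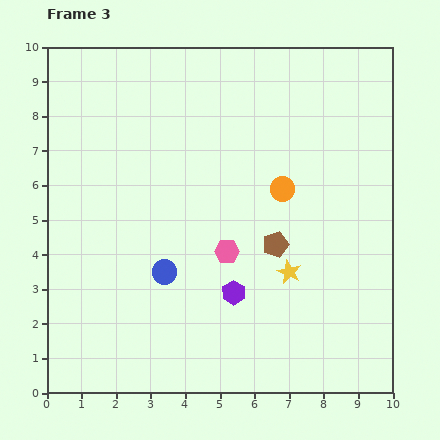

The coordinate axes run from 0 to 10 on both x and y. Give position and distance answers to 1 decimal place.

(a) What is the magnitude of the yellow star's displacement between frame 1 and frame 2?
1.3

The yellow star moved from (8.7, 1.6) to (7.8, 2.5), a distance of √(0.9² + 0.9²) ≈ 1.3.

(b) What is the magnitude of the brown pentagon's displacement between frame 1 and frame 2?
0.9

The brown pentagon moved from (7.8, 5.7) to (7.2, 5.0), a distance of √(0.6² + 0.7²) ≈ 0.9.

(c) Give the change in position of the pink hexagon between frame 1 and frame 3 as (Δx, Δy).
(0.0, -1.6)

The pink hexagon was at (5.2, 5.7) in frame 1 and (5.2, 4.1) in frame 3.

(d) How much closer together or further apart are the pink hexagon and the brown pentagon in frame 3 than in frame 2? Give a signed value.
+0.5

Distance in frame 2: 0.9. Distance in frame 3: 1.4.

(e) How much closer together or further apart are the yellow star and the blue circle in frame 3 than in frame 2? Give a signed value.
+2.5

Distance in frame 2: 1.1. Distance in frame 3: 3.6.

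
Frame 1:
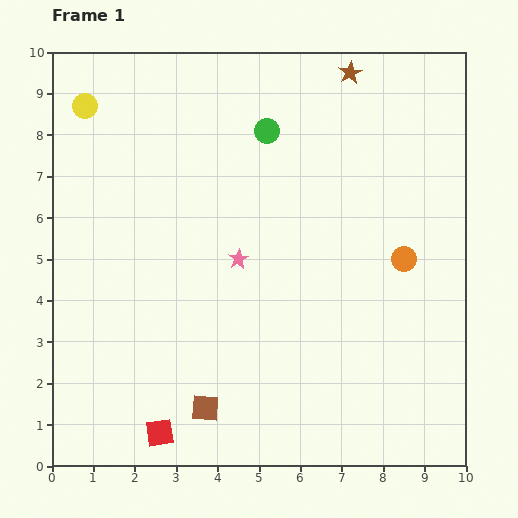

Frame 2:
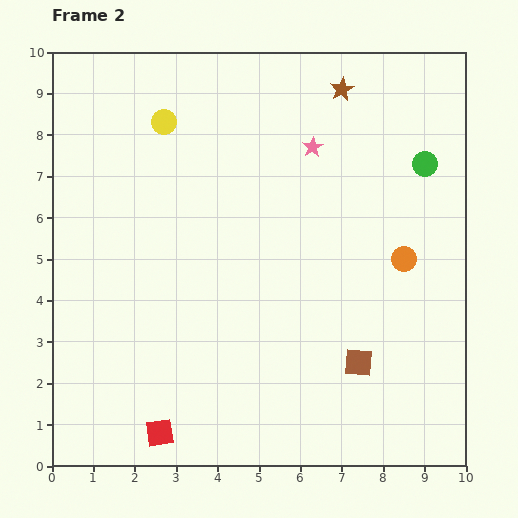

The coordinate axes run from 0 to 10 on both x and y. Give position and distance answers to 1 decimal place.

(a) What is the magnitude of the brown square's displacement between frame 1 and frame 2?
3.9

The brown square moved from (3.7, 1.4) to (7.4, 2.5), a distance of √(3.7² + 1.1²) ≈ 3.9.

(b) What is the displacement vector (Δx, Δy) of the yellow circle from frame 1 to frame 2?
(1.9, -0.4)

The yellow circle was at (0.8, 8.7) in frame 1 and (2.7, 8.3) in frame 2.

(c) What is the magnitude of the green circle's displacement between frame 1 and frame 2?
3.9

The green circle moved from (5.2, 8.1) to (9.0, 7.3), a distance of √(3.8² + 0.8²) ≈ 3.9.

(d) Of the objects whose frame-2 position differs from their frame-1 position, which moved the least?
the brown star

(moved 0.4)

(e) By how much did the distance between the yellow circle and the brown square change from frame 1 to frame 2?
-0.4

Distance in frame 1: 7.9. Distance in frame 2: 7.5.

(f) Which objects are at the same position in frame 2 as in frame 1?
the orange circle, the red square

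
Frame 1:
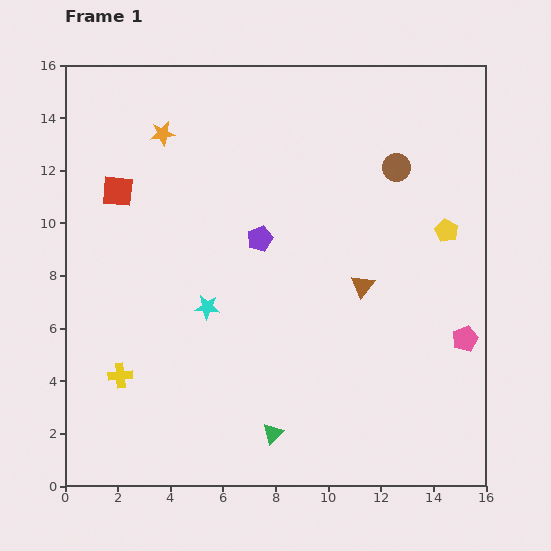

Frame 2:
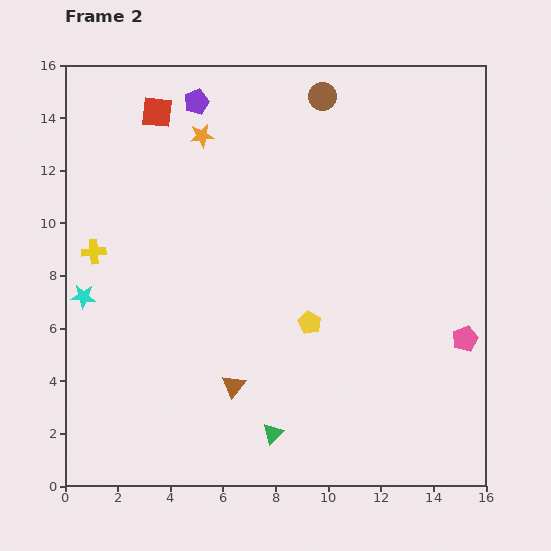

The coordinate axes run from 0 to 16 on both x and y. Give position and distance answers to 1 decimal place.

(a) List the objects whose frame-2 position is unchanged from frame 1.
the pink pentagon, the green triangle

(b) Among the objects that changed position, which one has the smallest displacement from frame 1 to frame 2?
the orange star

(moved 1.5)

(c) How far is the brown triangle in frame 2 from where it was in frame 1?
6.2

The brown triangle moved from (11.3, 7.6) to (6.4, 3.8), a distance of √(4.9² + 3.8²) ≈ 6.2.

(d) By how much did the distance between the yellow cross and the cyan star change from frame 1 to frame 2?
-2.5

Distance in frame 1: 4.2. Distance in frame 2: 1.7.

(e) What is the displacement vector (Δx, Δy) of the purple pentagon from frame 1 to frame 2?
(-2.4, 5.2)

The purple pentagon was at (7.4, 9.4) in frame 1 and (5.0, 14.6) in frame 2.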